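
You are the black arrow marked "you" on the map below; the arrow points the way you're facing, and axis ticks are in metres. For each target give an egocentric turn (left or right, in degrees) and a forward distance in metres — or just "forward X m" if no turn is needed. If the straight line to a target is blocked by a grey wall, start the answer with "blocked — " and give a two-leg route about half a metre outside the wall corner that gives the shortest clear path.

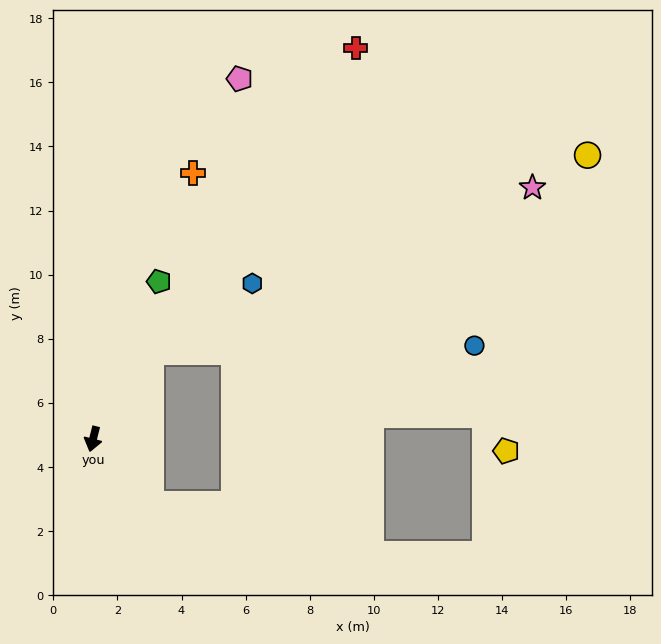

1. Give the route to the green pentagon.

turn left 171°, forward 5.3 m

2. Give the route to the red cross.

turn left 160°, forward 14.7 m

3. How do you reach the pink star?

blocked — turn left 161°, forward 3.3 m, then turn right 34°, forward 13.0 m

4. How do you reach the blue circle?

blocked — turn left 161°, forward 3.3 m, then turn right 56°, forward 10.1 m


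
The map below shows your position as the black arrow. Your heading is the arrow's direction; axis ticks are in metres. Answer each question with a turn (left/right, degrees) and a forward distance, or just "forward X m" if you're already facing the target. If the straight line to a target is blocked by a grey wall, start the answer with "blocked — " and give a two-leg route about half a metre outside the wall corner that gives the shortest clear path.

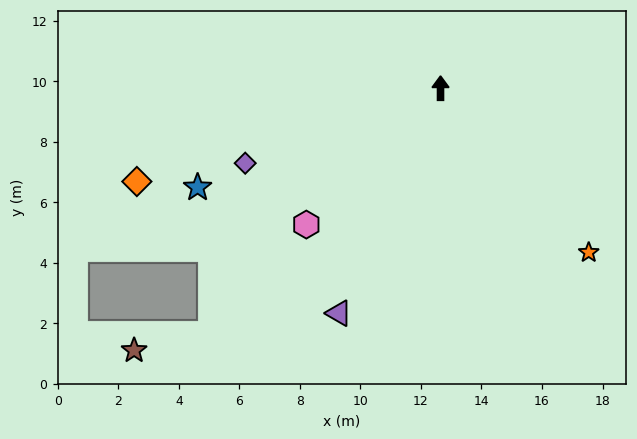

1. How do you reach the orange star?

turn right 138°, forward 7.3 m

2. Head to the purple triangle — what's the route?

turn left 156°, forward 8.2 m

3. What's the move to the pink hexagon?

turn left 136°, forward 6.3 m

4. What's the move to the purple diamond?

turn left 111°, forward 6.9 m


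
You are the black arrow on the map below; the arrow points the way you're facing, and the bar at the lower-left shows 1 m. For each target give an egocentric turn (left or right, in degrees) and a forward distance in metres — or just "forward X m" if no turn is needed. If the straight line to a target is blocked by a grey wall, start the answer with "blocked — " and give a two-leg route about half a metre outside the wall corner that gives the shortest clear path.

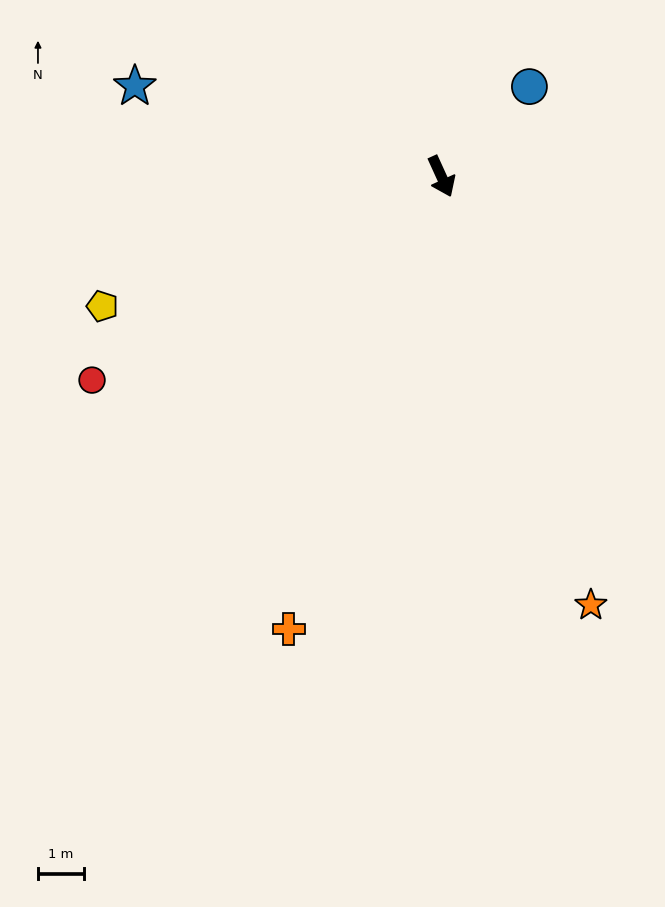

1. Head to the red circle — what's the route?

turn right 84°, forward 8.8 m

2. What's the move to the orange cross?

turn right 43°, forward 10.4 m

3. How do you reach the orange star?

turn right 5°, forward 9.9 m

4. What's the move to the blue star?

turn right 131°, forward 7.0 m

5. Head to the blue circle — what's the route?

turn left 111°, forward 2.8 m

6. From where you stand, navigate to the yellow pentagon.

turn right 94°, forward 7.9 m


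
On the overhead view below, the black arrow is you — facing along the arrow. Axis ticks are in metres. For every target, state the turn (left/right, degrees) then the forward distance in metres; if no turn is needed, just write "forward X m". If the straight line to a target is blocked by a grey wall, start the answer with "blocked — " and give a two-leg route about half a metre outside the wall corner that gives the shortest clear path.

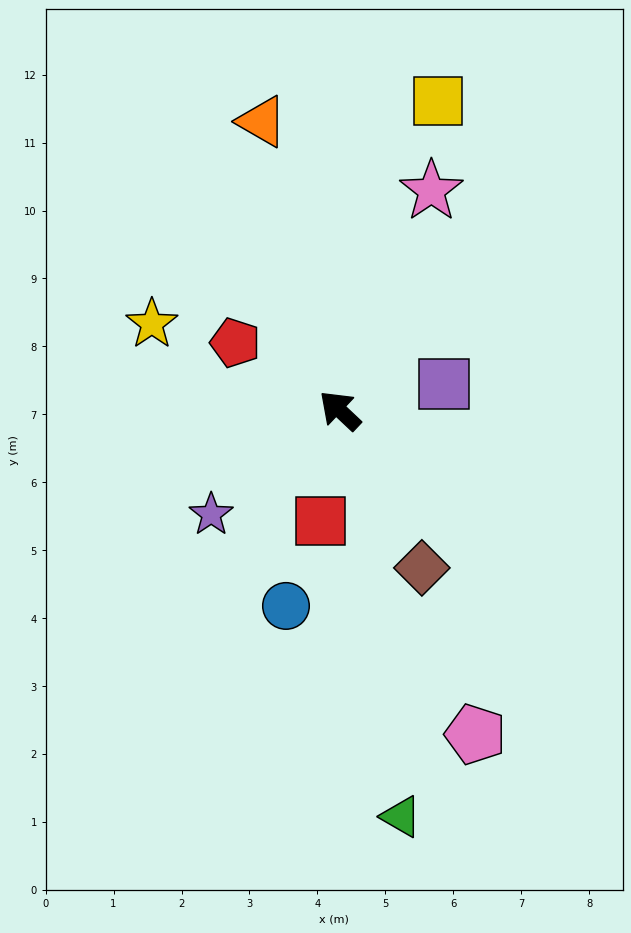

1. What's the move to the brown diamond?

turn left 161°, forward 2.6 m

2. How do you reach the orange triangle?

turn right 32°, forward 4.4 m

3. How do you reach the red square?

turn left 124°, forward 1.7 m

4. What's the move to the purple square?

turn right 122°, forward 1.6 m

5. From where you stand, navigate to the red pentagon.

turn left 10°, forward 1.8 m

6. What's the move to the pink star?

turn right 69°, forward 3.5 m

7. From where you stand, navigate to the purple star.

turn left 82°, forward 2.4 m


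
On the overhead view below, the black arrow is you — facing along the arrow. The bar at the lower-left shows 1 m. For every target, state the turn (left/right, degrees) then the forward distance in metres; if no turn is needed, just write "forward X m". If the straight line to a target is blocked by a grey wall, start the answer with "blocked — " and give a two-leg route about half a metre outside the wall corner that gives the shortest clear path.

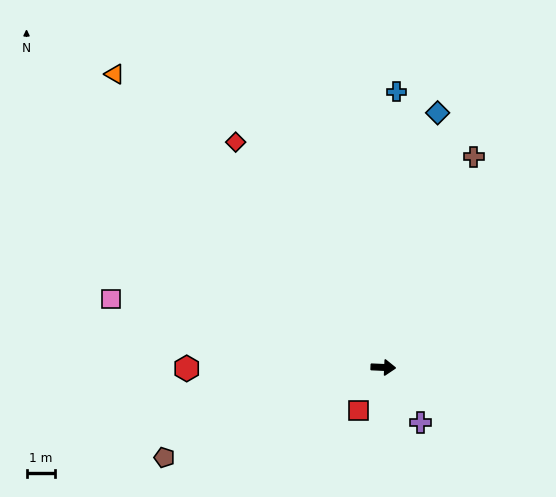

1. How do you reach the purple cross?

turn right 53°, forward 2.4 m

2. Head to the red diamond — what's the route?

turn left 126°, forward 9.6 m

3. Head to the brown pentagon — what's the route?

turn right 155°, forward 8.5 m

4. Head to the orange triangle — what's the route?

turn left 135°, forward 14.2 m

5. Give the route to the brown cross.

turn left 69°, forward 8.2 m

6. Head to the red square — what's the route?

turn right 117°, forward 1.8 m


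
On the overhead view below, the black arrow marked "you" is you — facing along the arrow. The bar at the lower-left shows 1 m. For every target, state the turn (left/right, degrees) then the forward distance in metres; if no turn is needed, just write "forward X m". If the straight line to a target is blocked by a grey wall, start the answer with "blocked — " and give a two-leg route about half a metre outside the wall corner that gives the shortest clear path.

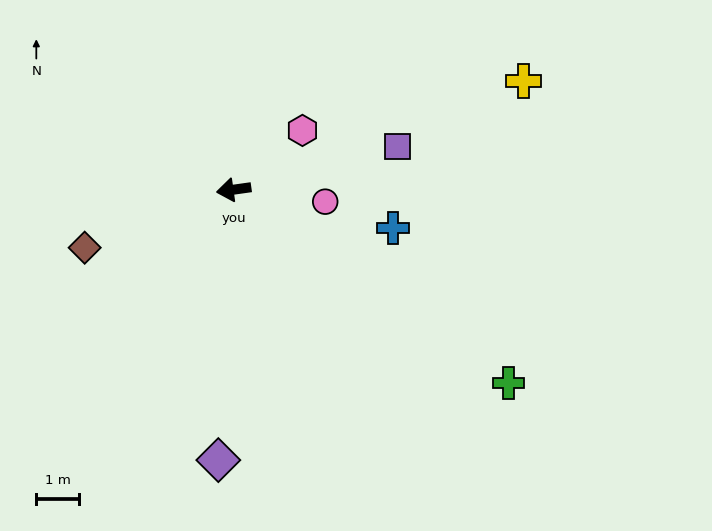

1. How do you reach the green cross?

turn left 137°, forward 7.9 m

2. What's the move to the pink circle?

turn left 165°, forward 2.2 m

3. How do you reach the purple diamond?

turn left 79°, forward 6.4 m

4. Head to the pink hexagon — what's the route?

turn right 147°, forward 2.1 m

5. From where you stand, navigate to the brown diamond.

turn left 13°, forward 3.8 m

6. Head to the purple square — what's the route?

turn right 173°, forward 4.0 m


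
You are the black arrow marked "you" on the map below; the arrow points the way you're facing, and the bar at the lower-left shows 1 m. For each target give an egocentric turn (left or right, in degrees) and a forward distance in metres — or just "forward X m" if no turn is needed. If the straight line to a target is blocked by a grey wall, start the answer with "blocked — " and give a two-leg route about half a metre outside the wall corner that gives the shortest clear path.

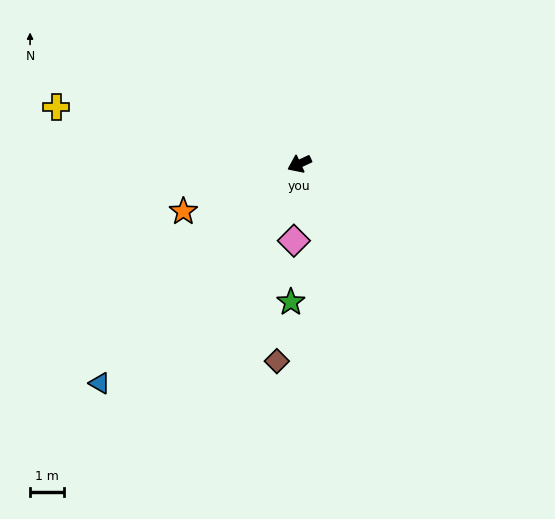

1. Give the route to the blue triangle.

turn left 23°, forward 8.8 m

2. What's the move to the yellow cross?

turn right 38°, forward 7.4 m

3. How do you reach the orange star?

turn right 3°, forward 3.7 m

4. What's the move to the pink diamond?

turn left 61°, forward 2.3 m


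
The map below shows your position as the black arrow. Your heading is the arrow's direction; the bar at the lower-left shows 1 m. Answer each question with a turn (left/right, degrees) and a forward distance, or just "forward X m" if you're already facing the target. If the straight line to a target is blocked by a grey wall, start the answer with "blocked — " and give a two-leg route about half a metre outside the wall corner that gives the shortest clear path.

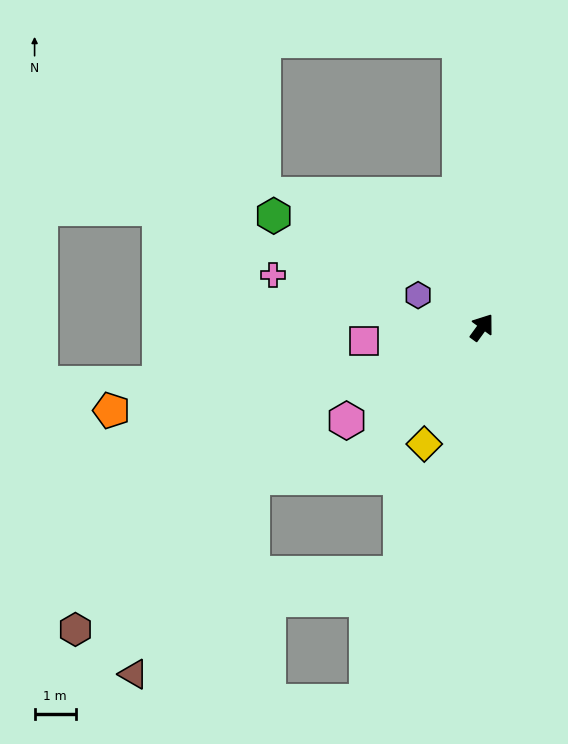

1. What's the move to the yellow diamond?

turn right 170°, forward 3.2 m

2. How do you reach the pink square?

turn left 133°, forward 2.9 m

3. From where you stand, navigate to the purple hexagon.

turn left 99°, forward 1.7 m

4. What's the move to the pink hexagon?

turn left 161°, forward 4.0 m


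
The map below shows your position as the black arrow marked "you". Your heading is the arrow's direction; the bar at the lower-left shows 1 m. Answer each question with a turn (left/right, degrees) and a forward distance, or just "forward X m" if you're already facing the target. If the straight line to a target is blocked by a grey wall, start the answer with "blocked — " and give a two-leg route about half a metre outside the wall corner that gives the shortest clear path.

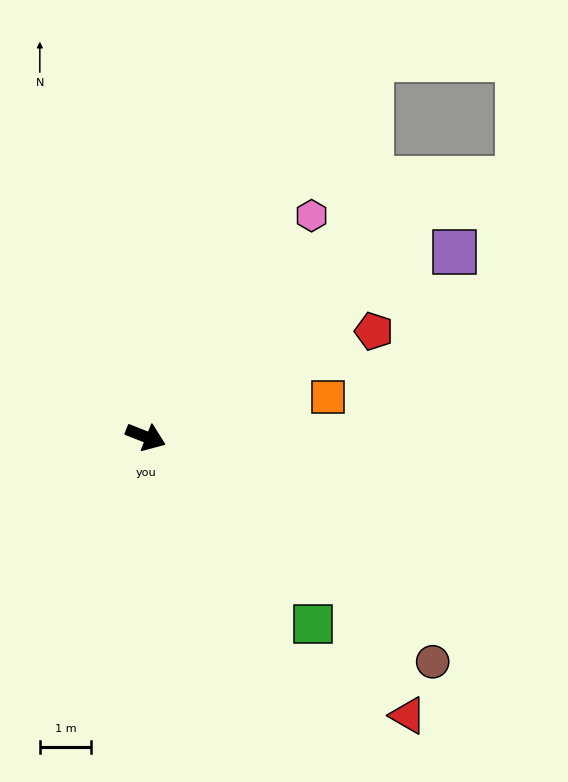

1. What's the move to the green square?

turn right 27°, forward 4.9 m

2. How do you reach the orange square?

turn left 34°, forward 3.6 m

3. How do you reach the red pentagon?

turn left 46°, forward 4.9 m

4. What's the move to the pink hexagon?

turn left 75°, forward 5.4 m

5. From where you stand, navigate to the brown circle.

turn right 17°, forward 7.1 m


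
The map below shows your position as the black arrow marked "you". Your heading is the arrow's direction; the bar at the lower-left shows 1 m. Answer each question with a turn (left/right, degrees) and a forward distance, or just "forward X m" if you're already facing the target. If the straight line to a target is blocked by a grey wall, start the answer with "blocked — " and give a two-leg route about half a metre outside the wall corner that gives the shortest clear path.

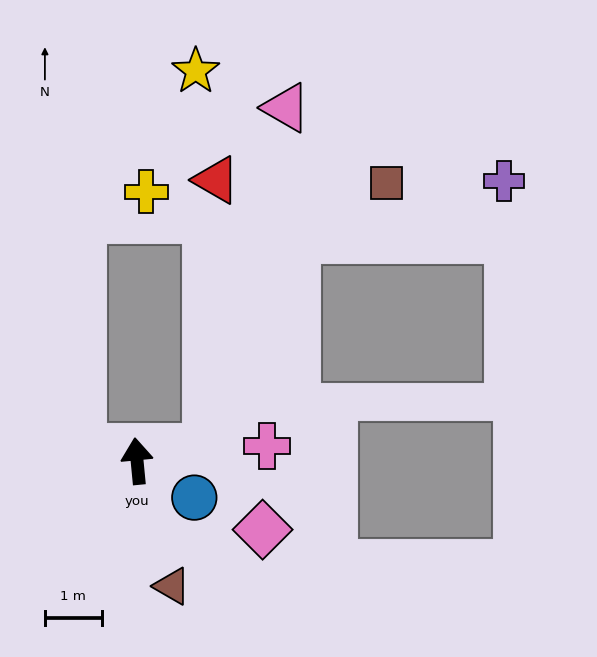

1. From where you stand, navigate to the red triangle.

blocked — turn right 85°, forward 1.2 m, then turn left 78°, forward 4.7 m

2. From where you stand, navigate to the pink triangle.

blocked — turn right 85°, forward 1.2 m, then turn left 66°, forward 6.1 m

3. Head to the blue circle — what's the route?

turn right 128°, forward 1.2 m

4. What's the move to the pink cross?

turn right 89°, forward 2.3 m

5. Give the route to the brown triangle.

turn right 170°, forward 2.3 m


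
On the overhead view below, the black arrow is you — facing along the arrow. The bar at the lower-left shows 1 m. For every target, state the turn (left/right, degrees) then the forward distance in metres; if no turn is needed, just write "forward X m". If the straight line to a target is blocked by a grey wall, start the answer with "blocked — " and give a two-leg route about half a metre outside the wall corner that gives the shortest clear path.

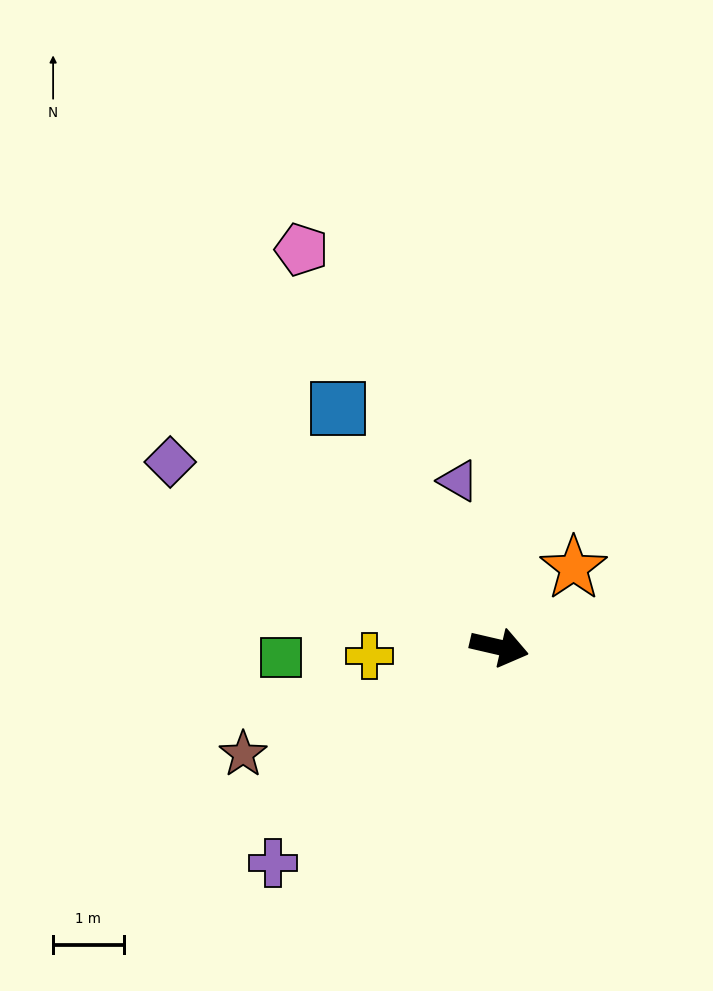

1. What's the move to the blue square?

turn left 137°, forward 4.1 m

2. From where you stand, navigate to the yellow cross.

turn right 163°, forward 1.8 m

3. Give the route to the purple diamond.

turn left 164°, forward 5.4 m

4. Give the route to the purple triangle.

turn left 117°, forward 2.4 m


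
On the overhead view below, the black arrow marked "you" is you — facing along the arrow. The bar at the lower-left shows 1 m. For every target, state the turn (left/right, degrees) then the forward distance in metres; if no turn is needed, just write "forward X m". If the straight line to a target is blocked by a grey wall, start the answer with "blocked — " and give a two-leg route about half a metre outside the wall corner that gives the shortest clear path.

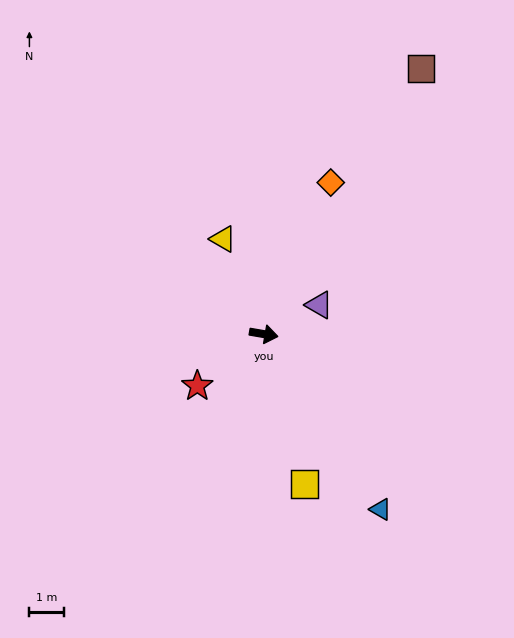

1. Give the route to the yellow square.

turn right 65°, forward 4.6 m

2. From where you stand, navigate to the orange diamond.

turn left 76°, forward 4.9 m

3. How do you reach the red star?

turn right 132°, forward 2.5 m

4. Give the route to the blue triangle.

turn right 47°, forward 6.2 m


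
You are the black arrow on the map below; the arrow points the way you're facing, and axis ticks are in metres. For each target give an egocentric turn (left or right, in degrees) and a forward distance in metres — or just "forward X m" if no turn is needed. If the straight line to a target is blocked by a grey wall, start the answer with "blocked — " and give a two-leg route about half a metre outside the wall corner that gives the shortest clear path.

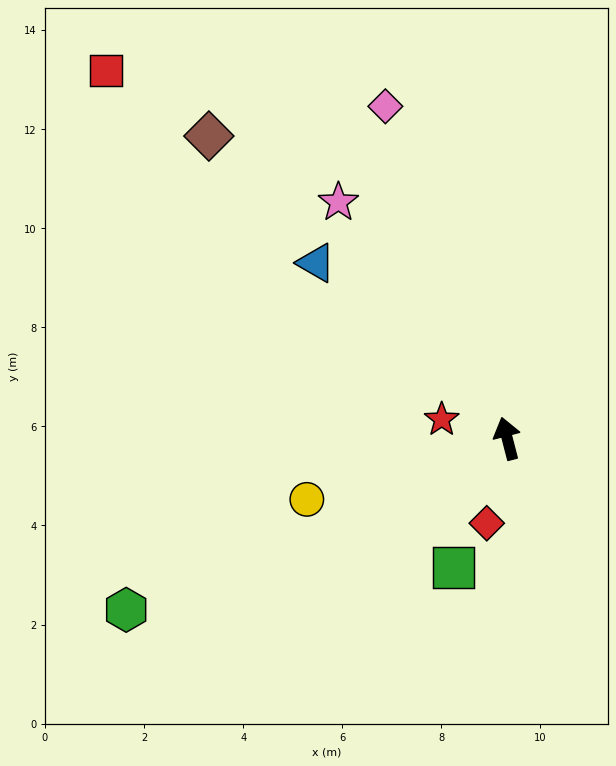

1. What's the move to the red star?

turn left 59°, forward 1.4 m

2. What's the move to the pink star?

turn left 21°, forward 5.9 m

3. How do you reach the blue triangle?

turn left 33°, forward 5.2 m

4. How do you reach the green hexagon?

turn left 100°, forward 8.4 m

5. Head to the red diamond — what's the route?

turn left 152°, forward 1.8 m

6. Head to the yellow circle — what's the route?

turn left 92°, forward 4.2 m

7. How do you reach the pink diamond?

turn left 6°, forward 7.1 m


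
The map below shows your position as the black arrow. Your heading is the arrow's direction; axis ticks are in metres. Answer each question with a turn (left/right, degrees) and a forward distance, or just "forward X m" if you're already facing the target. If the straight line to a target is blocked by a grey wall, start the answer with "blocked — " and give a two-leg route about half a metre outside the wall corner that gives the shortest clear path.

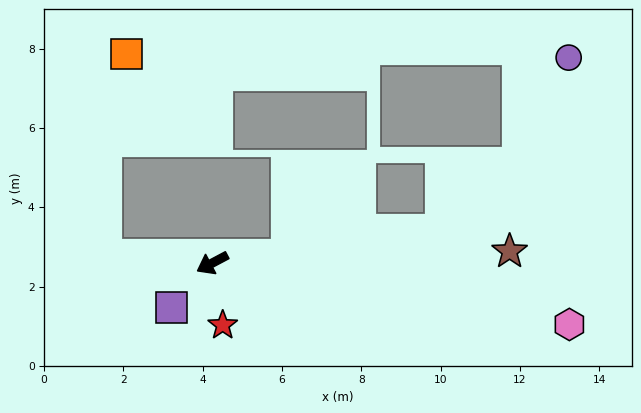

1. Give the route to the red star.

turn left 72°, forward 1.6 m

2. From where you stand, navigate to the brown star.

turn left 154°, forward 7.5 m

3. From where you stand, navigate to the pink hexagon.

turn left 142°, forward 9.1 m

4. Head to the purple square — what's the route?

turn left 19°, forward 1.5 m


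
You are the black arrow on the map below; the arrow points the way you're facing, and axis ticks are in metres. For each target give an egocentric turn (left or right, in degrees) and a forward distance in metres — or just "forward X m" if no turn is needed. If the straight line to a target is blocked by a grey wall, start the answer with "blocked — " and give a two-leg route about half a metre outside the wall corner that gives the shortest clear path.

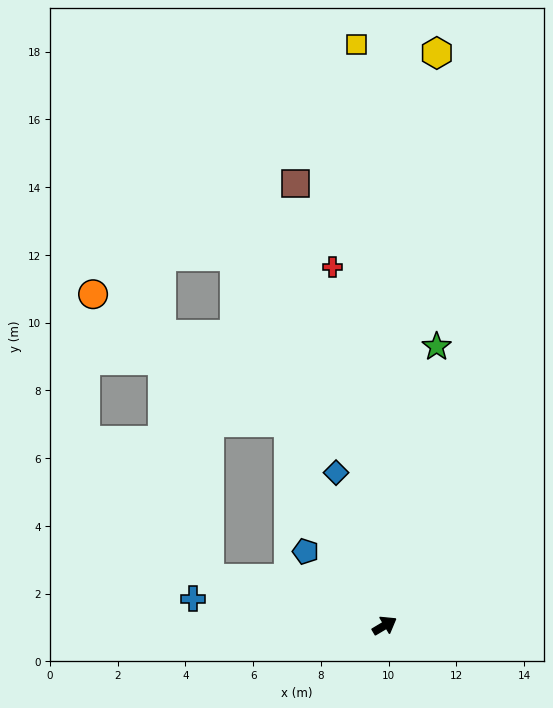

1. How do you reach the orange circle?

blocked — turn left 85°, forward 6.6 m, then turn left 31°, forward 6.9 m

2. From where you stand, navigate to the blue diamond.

turn left 77°, forward 4.7 m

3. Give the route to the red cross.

turn left 67°, forward 10.7 m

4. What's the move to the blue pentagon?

turn left 106°, forward 3.2 m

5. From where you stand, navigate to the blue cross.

turn left 141°, forward 5.7 m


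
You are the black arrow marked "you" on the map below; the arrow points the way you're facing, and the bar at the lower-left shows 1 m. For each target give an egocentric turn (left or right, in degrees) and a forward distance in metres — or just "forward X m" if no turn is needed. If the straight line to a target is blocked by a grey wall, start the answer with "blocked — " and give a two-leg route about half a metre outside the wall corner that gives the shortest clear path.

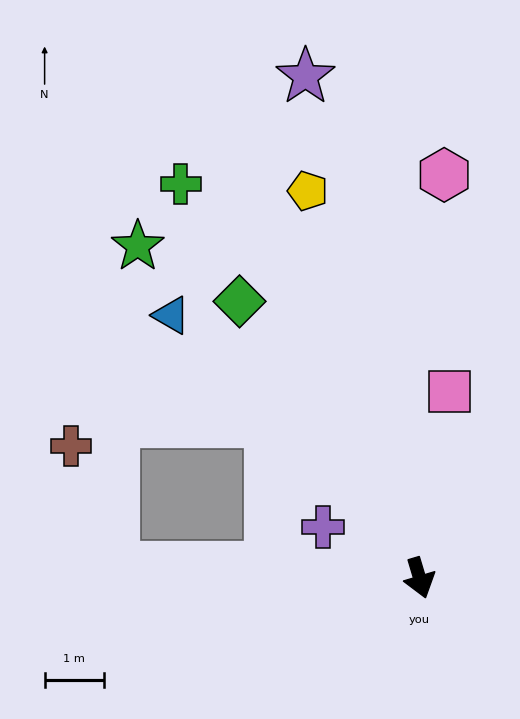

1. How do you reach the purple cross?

turn right 134°, forward 1.8 m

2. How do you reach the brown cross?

blocked — turn right 109°, forward 5.2 m, then turn right 68°, forward 2.2 m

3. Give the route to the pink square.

turn left 154°, forward 3.2 m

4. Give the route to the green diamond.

turn right 164°, forward 5.6 m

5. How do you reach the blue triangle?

turn right 153°, forward 6.1 m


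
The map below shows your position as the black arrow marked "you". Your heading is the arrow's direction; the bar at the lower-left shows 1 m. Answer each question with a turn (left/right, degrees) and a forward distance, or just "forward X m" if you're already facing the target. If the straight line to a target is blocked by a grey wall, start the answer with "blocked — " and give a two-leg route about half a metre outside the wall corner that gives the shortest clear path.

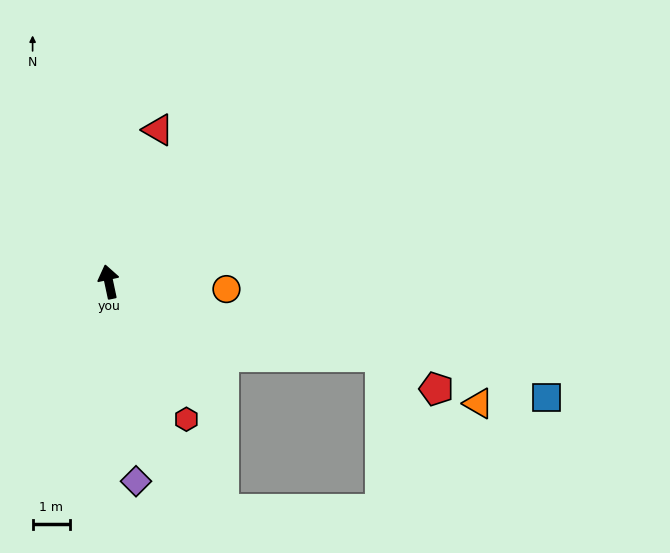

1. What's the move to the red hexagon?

turn right 163°, forward 4.2 m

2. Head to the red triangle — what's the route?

turn right 30°, forward 4.2 m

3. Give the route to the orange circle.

turn right 106°, forward 3.1 m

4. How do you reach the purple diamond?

turn left 176°, forward 5.3 m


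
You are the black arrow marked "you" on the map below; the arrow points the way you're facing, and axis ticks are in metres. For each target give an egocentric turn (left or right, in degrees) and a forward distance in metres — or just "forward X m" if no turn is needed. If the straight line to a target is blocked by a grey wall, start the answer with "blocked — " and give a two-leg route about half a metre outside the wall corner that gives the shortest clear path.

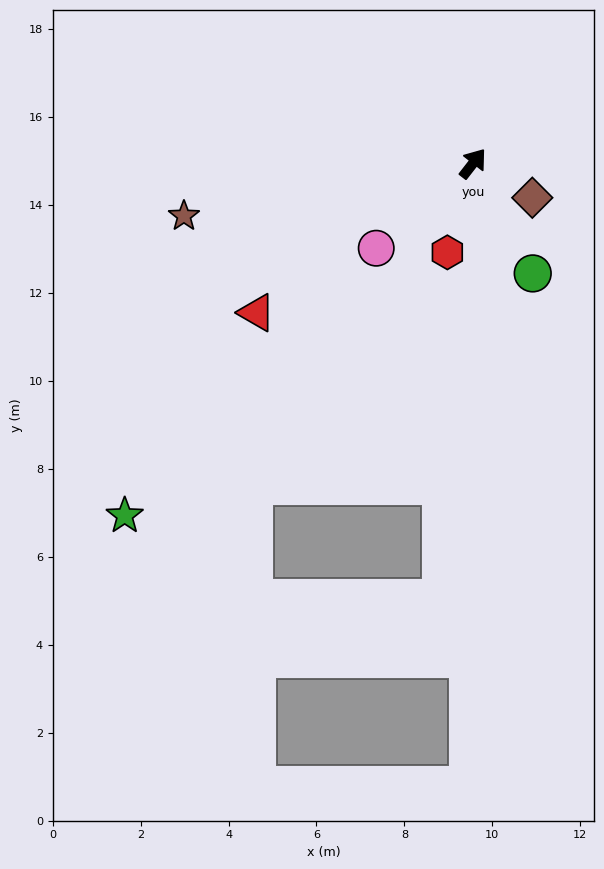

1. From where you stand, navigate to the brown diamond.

turn right 82°, forward 1.6 m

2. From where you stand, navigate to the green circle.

turn right 114°, forward 2.8 m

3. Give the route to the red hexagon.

turn right 158°, forward 2.1 m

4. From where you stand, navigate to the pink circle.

turn left 169°, forward 2.9 m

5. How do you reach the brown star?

turn left 138°, forward 6.7 m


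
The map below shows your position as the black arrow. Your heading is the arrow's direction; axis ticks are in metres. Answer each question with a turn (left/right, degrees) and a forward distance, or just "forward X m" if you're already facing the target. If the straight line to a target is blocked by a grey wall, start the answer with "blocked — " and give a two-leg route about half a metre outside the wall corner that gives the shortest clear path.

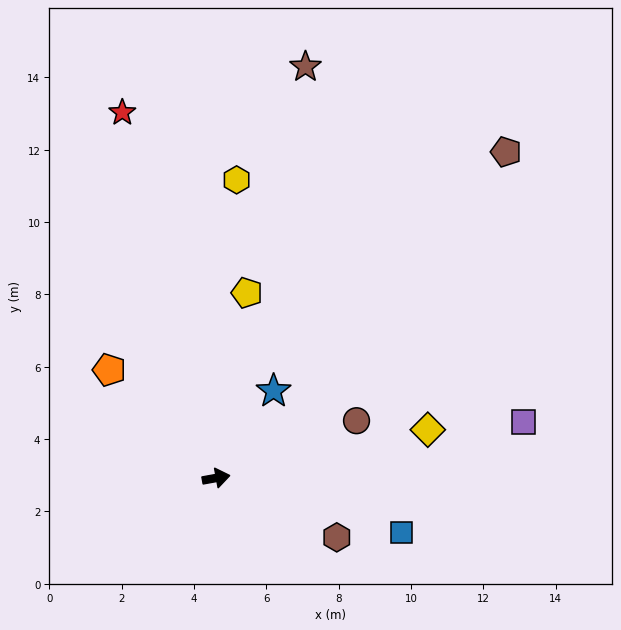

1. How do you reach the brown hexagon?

turn right 36°, forward 3.7 m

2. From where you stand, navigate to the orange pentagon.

turn left 124°, forward 4.2 m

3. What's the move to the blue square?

turn right 27°, forward 5.3 m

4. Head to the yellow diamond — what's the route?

turn left 3°, forward 6.0 m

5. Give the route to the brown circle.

turn left 12°, forward 4.2 m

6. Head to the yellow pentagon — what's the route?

turn left 70°, forward 5.2 m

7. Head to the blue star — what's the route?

turn left 46°, forward 2.9 m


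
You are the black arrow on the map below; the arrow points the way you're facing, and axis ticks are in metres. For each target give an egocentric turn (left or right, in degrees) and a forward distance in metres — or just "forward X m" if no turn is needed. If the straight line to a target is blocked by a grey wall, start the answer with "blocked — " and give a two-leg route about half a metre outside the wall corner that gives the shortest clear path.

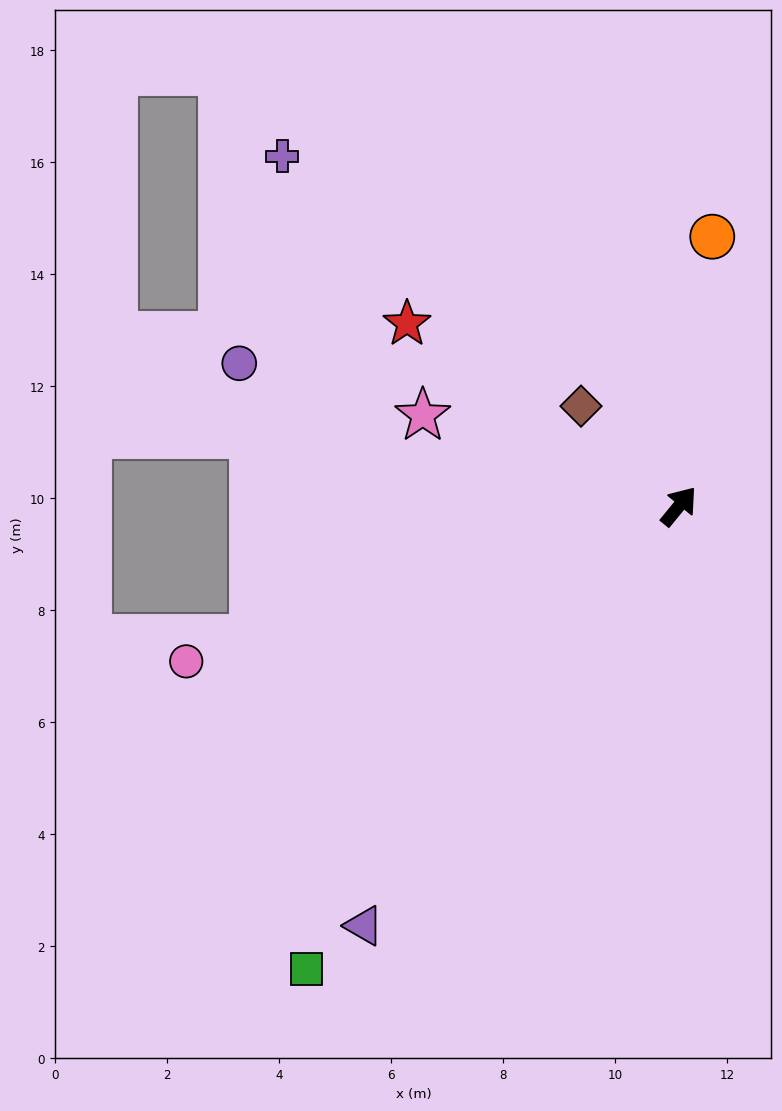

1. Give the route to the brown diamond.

turn left 84°, forward 2.5 m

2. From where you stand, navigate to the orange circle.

turn left 32°, forward 4.8 m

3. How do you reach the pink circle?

turn left 147°, forward 9.2 m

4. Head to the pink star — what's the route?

turn left 110°, forward 4.9 m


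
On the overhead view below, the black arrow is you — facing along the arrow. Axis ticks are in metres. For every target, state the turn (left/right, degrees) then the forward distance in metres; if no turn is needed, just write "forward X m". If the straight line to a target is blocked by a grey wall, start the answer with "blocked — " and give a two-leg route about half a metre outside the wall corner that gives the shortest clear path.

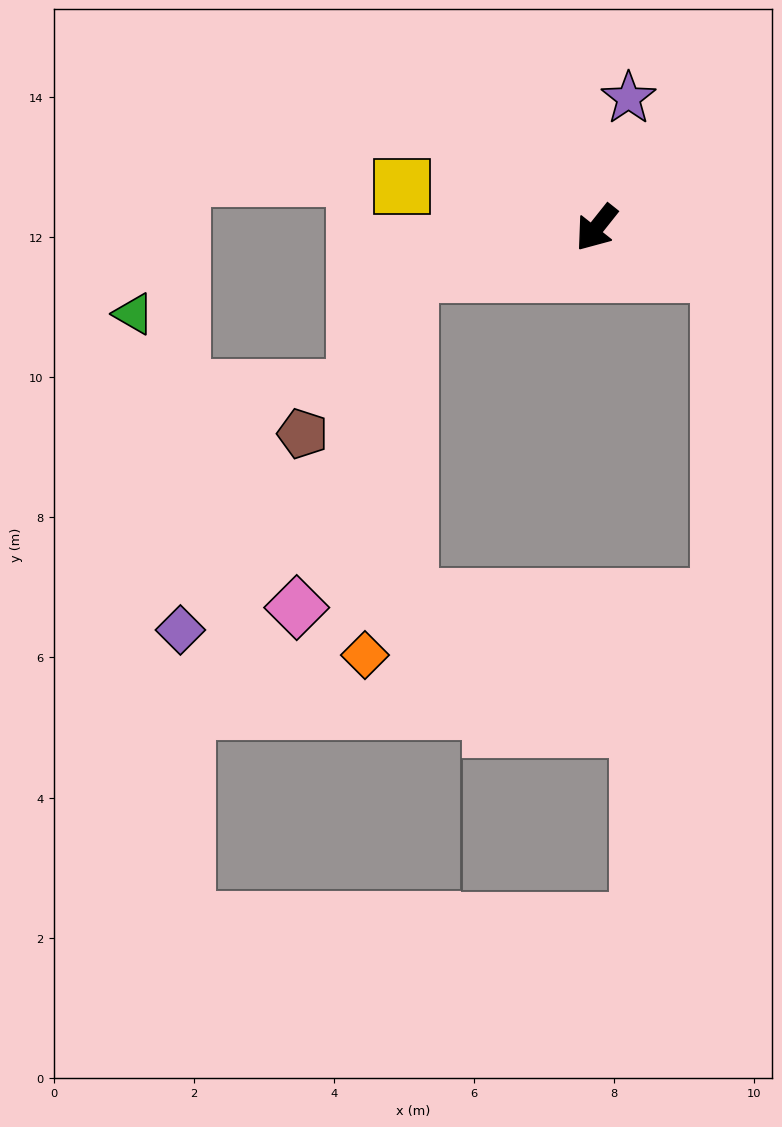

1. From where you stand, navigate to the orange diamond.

blocked — turn right 38°, forward 2.8 m, then turn left 70°, forward 5.5 m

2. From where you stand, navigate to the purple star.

turn right 155°, forward 1.9 m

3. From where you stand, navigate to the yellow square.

turn right 64°, forward 2.8 m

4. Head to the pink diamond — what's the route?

blocked — turn right 38°, forward 2.8 m, then turn left 58°, forward 5.0 m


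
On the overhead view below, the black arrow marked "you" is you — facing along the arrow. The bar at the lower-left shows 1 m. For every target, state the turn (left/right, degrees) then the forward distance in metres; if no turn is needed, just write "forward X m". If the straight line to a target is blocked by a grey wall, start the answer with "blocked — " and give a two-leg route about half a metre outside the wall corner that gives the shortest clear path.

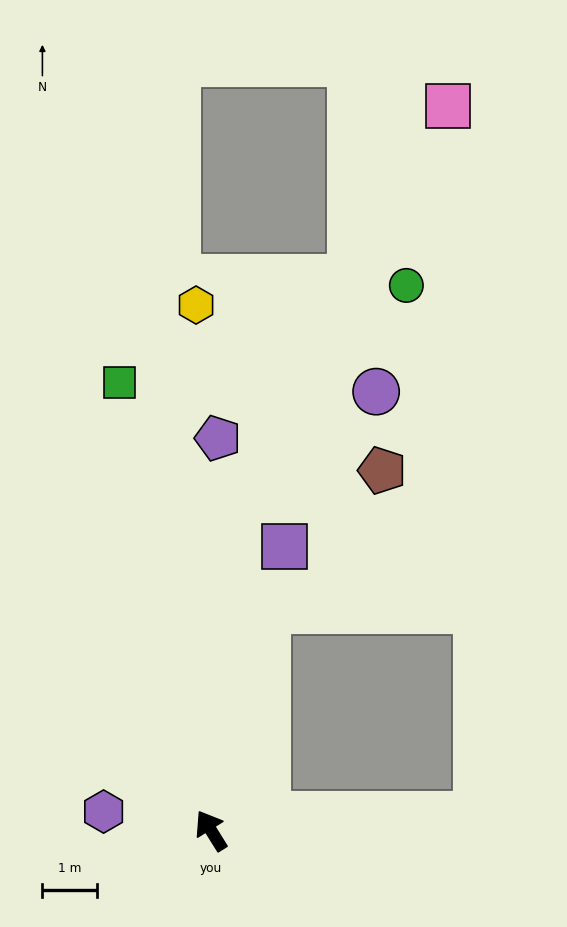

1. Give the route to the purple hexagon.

turn left 48°, forward 2.0 m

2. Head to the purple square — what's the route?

turn right 46°, forward 5.4 m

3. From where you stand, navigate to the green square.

turn right 20°, forward 8.4 m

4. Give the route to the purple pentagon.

turn right 33°, forward 7.2 m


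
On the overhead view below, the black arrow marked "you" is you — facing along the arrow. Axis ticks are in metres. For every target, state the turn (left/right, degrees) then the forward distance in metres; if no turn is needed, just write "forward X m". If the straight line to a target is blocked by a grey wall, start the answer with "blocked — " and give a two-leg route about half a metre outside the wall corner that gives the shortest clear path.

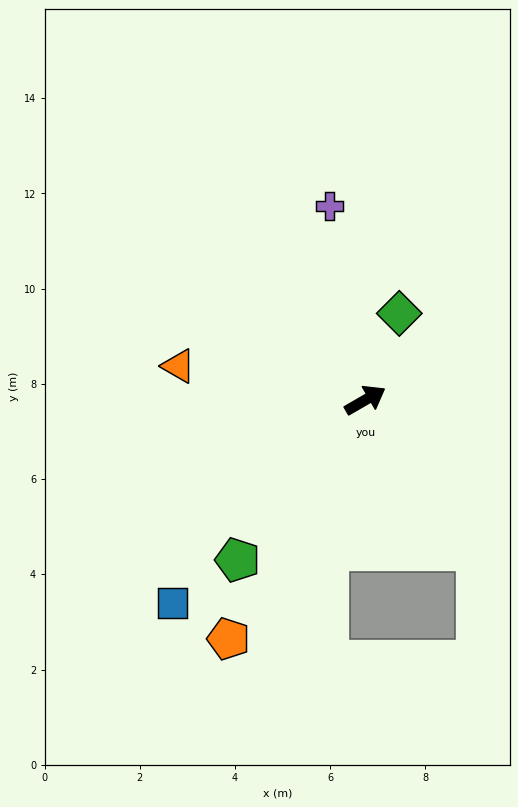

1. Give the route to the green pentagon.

turn right 159°, forward 4.3 m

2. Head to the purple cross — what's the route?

turn left 70°, forward 4.1 m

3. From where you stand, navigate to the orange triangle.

turn left 140°, forward 4.0 m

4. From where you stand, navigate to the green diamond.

turn left 39°, forward 2.0 m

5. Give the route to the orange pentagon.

turn right 150°, forward 5.8 m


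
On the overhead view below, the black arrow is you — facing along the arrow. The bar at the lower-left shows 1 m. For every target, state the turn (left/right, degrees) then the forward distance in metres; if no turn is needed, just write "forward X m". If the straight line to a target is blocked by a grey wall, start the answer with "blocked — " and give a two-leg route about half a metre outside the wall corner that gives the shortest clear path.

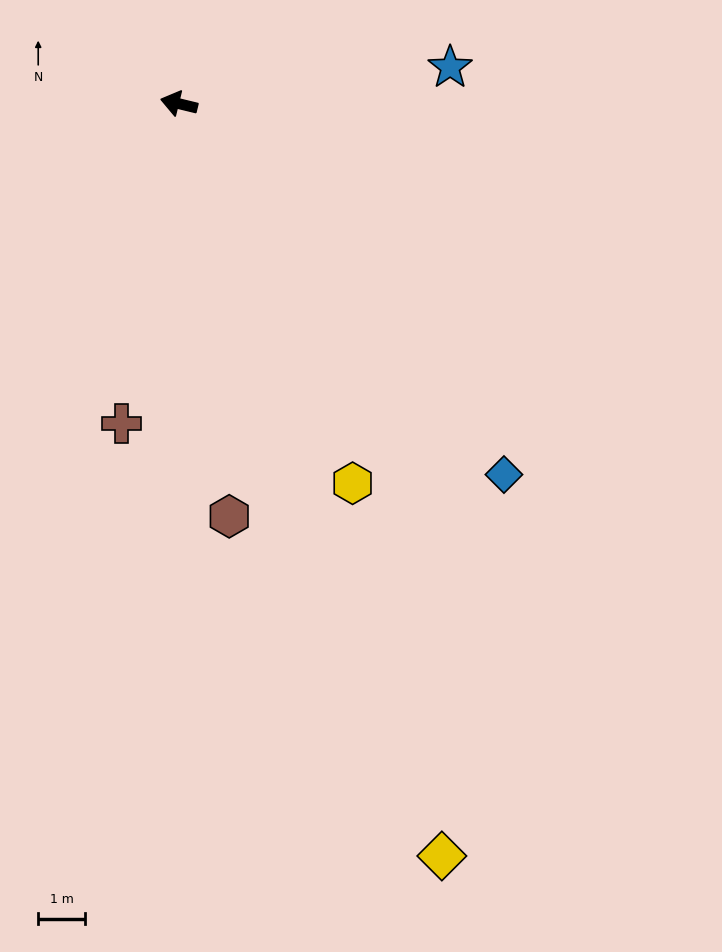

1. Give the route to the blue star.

turn right 159°, forward 5.8 m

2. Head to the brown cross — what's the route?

turn left 94°, forward 6.9 m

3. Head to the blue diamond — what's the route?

turn left 145°, forward 10.4 m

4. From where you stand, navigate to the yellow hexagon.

turn left 128°, forward 8.8 m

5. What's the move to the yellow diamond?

turn left 123°, forward 16.9 m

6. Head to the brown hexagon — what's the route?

turn left 111°, forward 8.8 m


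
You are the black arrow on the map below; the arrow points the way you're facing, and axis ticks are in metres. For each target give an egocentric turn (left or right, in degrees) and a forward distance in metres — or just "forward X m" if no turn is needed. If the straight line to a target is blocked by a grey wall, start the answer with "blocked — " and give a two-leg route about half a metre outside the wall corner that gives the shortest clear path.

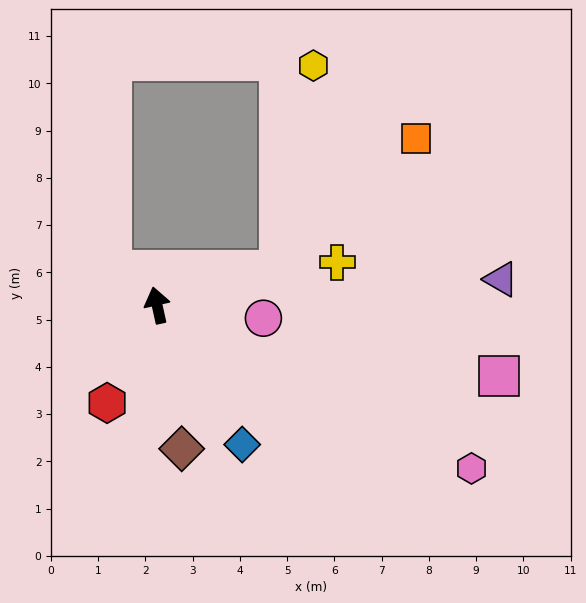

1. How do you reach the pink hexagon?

turn right 130°, forward 7.5 m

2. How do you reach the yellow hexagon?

blocked — turn right 87°, forward 2.7 m, then turn left 65°, forward 4.4 m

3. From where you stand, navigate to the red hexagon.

turn left 140°, forward 2.3 m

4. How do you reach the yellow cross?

turn right 89°, forward 3.9 m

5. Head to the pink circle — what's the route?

turn right 110°, forward 2.3 m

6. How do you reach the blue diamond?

turn right 161°, forward 3.5 m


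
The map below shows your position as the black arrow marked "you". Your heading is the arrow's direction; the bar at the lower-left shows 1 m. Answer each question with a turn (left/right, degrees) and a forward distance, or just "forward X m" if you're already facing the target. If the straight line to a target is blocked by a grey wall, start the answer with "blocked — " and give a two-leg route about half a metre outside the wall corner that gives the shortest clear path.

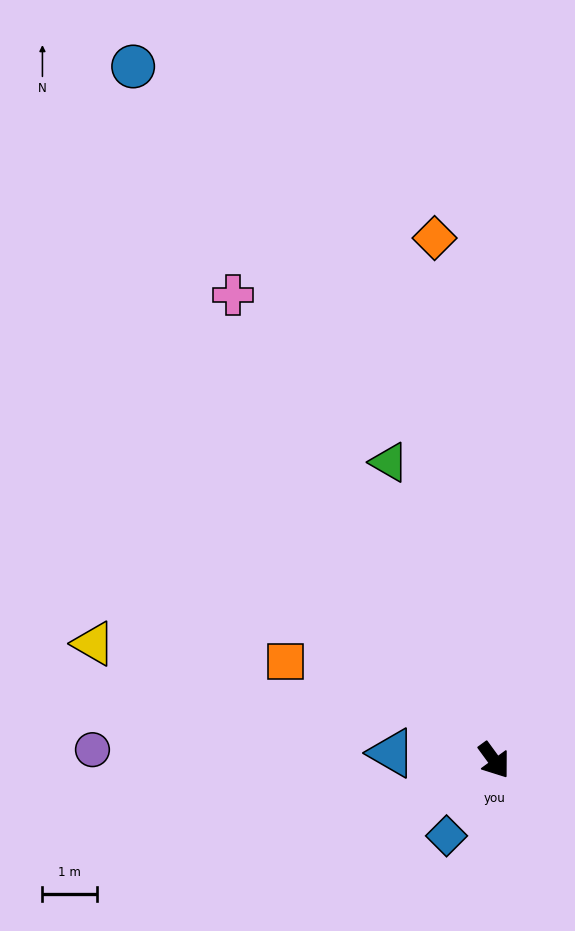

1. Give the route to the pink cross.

turn left 173°, forward 9.7 m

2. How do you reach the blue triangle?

turn right 130°, forward 1.9 m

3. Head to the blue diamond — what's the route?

turn right 68°, forward 1.6 m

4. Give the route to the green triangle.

turn left 163°, forward 5.8 m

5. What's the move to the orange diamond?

turn left 150°, forward 9.6 m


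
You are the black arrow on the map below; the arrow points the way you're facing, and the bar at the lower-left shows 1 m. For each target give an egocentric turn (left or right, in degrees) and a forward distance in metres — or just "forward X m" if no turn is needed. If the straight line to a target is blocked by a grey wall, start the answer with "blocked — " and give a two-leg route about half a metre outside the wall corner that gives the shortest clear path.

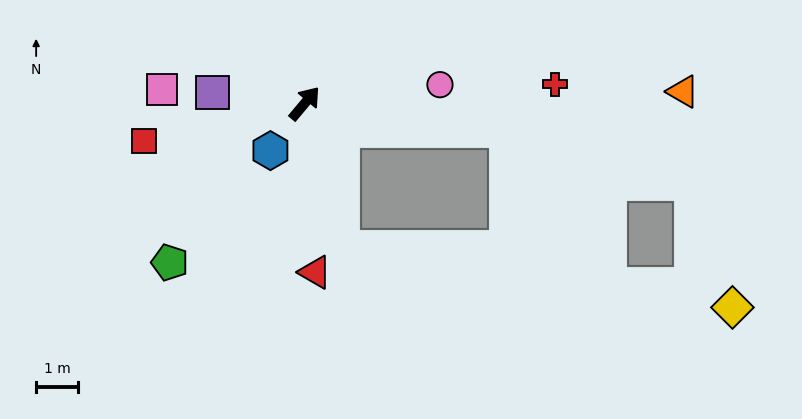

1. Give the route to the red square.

turn left 143°, forward 3.9 m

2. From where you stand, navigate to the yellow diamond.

blocked — turn right 125°, forward 3.6 m, then turn left 66°, forward 9.4 m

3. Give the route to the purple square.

turn left 123°, forward 2.2 m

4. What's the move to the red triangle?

turn right 137°, forward 4.0 m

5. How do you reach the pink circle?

turn right 42°, forward 3.3 m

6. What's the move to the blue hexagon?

turn right 176°, forward 1.4 m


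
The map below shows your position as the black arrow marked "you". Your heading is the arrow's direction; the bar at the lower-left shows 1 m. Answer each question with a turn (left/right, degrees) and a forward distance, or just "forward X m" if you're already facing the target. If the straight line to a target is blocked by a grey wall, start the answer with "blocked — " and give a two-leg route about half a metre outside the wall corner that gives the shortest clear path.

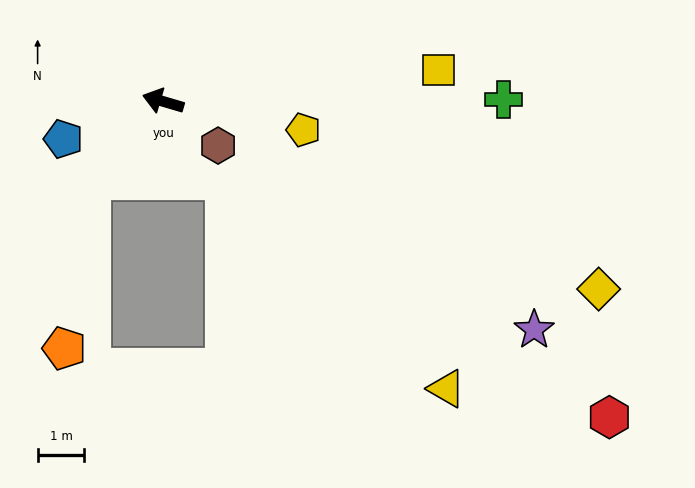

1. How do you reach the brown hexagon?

turn left 158°, forward 1.5 m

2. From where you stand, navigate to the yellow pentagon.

turn right 175°, forward 3.1 m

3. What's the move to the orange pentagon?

blocked — turn left 64°, forward 2.3 m, then turn left 33°, forward 3.6 m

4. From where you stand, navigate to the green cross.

turn right 163°, forward 7.3 m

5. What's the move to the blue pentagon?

turn left 37°, forward 2.3 m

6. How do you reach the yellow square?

turn right 157°, forward 5.9 m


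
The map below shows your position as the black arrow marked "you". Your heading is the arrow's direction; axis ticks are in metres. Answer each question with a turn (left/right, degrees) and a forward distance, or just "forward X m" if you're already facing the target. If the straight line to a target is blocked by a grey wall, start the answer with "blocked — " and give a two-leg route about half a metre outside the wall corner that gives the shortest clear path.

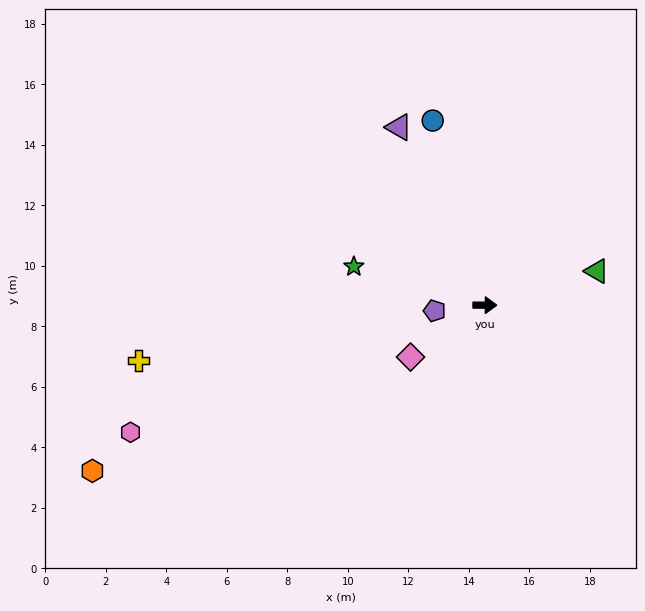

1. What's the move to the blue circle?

turn left 106°, forward 6.3 m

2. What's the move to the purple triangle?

turn left 116°, forward 6.5 m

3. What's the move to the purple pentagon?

turn right 173°, forward 1.7 m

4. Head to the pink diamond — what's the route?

turn right 145°, forward 3.0 m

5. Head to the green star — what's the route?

turn left 164°, forward 4.5 m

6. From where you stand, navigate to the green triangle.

turn left 17°, forward 3.9 m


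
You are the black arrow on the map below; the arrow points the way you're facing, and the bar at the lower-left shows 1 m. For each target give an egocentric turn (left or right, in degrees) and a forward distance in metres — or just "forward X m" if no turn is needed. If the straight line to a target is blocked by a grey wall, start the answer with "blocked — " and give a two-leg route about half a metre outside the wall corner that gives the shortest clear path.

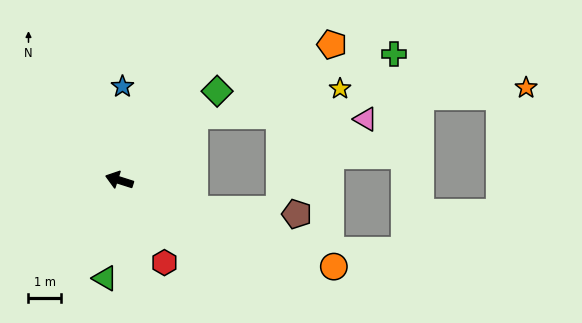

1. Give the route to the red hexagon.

turn left 136°, forward 2.9 m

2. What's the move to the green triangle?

turn left 99°, forward 3.1 m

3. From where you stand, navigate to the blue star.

turn right 74°, forward 2.9 m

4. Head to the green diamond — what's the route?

turn right 120°, forward 4.1 m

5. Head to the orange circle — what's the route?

turn left 176°, forward 7.2 m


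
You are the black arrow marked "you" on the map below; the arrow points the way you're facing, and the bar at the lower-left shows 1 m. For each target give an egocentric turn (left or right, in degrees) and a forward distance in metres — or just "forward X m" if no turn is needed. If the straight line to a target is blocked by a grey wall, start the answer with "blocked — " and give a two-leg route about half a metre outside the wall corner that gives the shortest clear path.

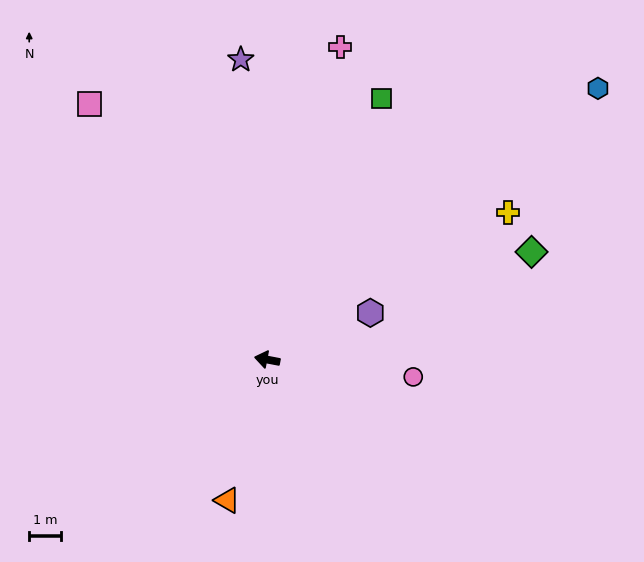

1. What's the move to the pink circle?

turn right 176°, forward 4.6 m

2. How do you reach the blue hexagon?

turn right 130°, forward 13.5 m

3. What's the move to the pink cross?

turn right 92°, forward 10.1 m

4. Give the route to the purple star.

turn right 74°, forward 9.5 m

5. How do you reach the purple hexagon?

turn right 145°, forward 3.6 m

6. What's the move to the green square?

turn right 103°, forward 9.0 m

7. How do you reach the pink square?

turn right 44°, forward 9.8 m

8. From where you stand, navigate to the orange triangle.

turn left 85°, forward 4.6 m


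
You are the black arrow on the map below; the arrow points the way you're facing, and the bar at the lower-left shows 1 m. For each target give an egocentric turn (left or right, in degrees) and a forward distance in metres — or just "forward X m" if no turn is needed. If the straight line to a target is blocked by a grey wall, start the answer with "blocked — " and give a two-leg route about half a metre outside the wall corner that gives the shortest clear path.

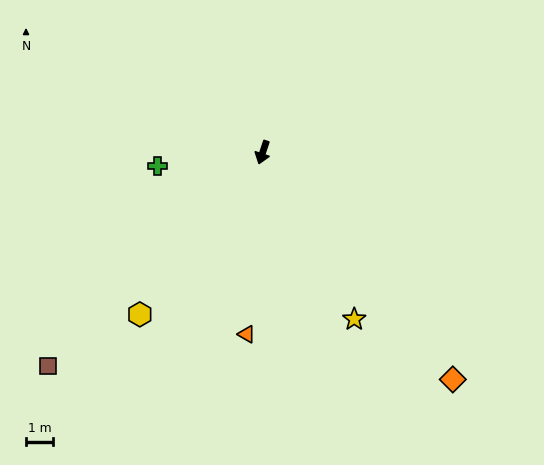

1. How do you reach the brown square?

turn right 27°, forward 11.2 m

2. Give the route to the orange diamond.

turn left 58°, forward 10.9 m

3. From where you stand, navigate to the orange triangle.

turn left 13°, forward 6.7 m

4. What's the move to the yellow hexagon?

turn right 19°, forward 7.5 m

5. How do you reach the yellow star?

turn left 47°, forward 7.0 m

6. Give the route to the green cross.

turn right 64°, forward 3.9 m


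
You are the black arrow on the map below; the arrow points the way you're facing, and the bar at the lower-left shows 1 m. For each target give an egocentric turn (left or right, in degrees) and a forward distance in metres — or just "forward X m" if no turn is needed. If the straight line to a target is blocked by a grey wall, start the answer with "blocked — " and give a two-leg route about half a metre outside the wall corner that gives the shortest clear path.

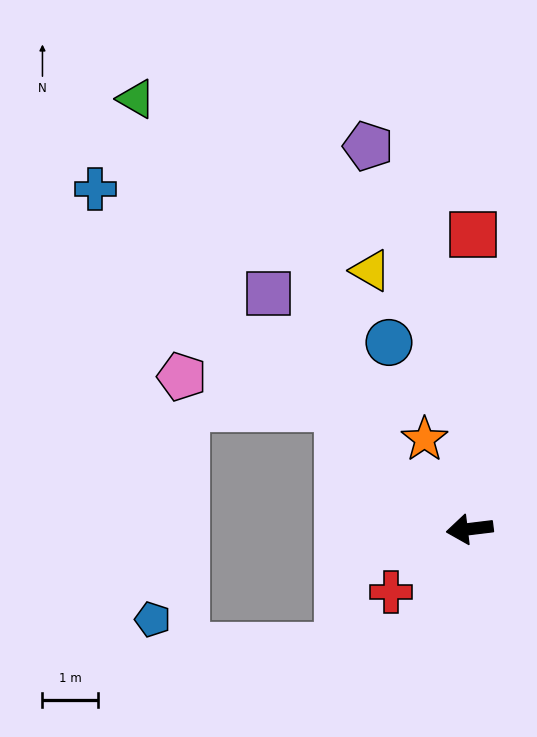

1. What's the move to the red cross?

turn left 32°, forward 1.8 m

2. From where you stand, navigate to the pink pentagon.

blocked — turn right 49°, forward 3.2 m, then turn left 31°, forward 2.9 m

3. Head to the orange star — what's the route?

turn right 70°, forward 1.8 m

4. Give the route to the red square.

turn right 98°, forward 5.3 m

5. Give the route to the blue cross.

turn right 49°, forward 9.2 m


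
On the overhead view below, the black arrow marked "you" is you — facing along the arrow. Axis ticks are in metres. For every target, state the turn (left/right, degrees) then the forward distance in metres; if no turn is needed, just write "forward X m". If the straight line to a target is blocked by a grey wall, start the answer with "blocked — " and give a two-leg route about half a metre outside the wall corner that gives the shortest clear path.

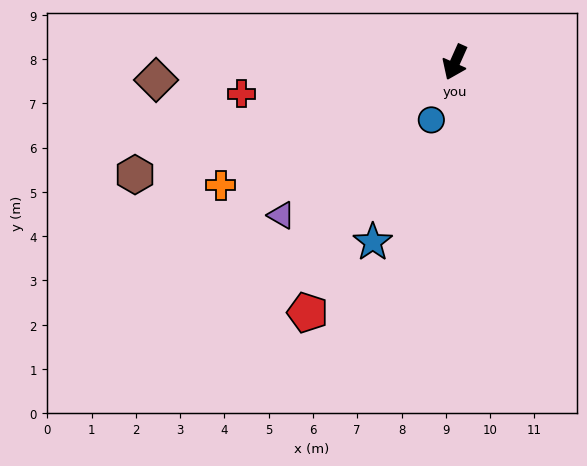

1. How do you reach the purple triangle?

turn right 25°, forward 5.2 m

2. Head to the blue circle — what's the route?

forward 1.4 m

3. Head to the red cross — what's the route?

turn right 58°, forward 4.9 m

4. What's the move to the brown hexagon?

turn right 47°, forward 7.7 m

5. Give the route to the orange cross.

turn right 38°, forward 6.0 m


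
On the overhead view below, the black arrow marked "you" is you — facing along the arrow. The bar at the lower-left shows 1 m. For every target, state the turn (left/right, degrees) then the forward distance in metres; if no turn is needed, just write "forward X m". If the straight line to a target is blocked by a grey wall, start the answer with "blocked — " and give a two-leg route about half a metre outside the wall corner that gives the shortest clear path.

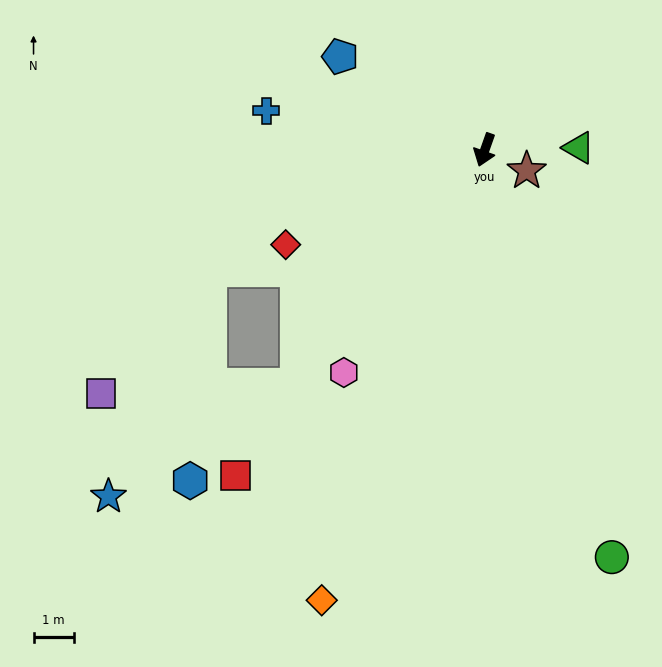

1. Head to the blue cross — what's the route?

turn right 81°, forward 5.5 m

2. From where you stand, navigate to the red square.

turn right 18°, forward 10.1 m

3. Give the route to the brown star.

turn left 83°, forward 1.2 m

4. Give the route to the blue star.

blocked — turn right 19°, forward 7.5 m, then turn right 21°, forward 5.4 m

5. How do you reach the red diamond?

turn right 45°, forward 5.5 m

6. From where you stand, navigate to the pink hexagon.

turn right 13°, forward 6.5 m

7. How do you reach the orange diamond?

forward 11.9 m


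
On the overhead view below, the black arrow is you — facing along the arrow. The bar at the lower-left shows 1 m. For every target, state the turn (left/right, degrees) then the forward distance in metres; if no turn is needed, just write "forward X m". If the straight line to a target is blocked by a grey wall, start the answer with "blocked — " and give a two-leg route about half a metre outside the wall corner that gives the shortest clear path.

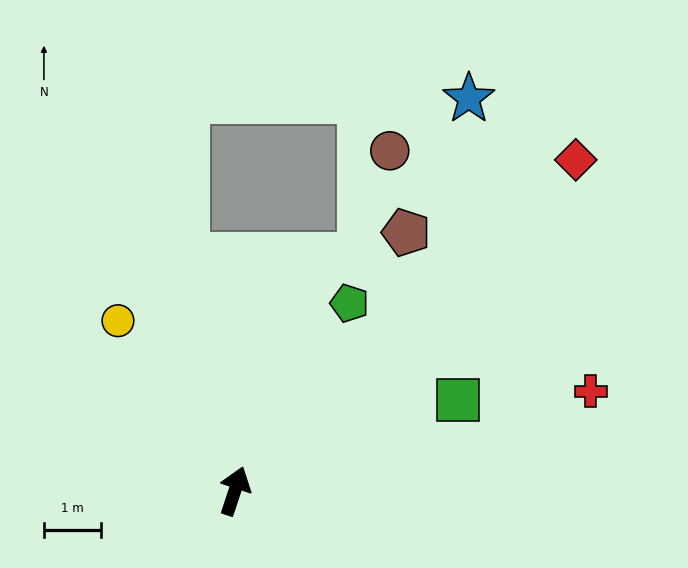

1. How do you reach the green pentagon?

turn right 13°, forward 3.8 m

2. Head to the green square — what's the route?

turn right 50°, forward 4.2 m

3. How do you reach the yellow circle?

turn left 53°, forward 3.6 m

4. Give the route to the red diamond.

turn right 28°, forward 8.3 m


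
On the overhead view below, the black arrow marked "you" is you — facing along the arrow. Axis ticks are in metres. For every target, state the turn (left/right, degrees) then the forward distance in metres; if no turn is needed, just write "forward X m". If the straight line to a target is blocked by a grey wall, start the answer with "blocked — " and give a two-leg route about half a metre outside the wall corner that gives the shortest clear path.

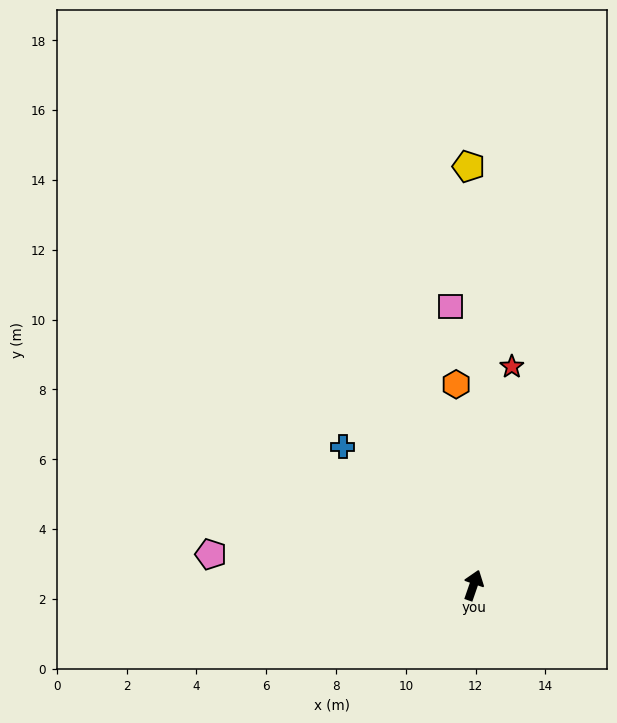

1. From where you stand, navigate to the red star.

turn left 9°, forward 6.4 m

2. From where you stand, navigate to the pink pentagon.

turn left 102°, forward 7.6 m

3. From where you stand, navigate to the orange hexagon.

turn left 24°, forward 5.8 m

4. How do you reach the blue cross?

turn left 62°, forward 5.5 m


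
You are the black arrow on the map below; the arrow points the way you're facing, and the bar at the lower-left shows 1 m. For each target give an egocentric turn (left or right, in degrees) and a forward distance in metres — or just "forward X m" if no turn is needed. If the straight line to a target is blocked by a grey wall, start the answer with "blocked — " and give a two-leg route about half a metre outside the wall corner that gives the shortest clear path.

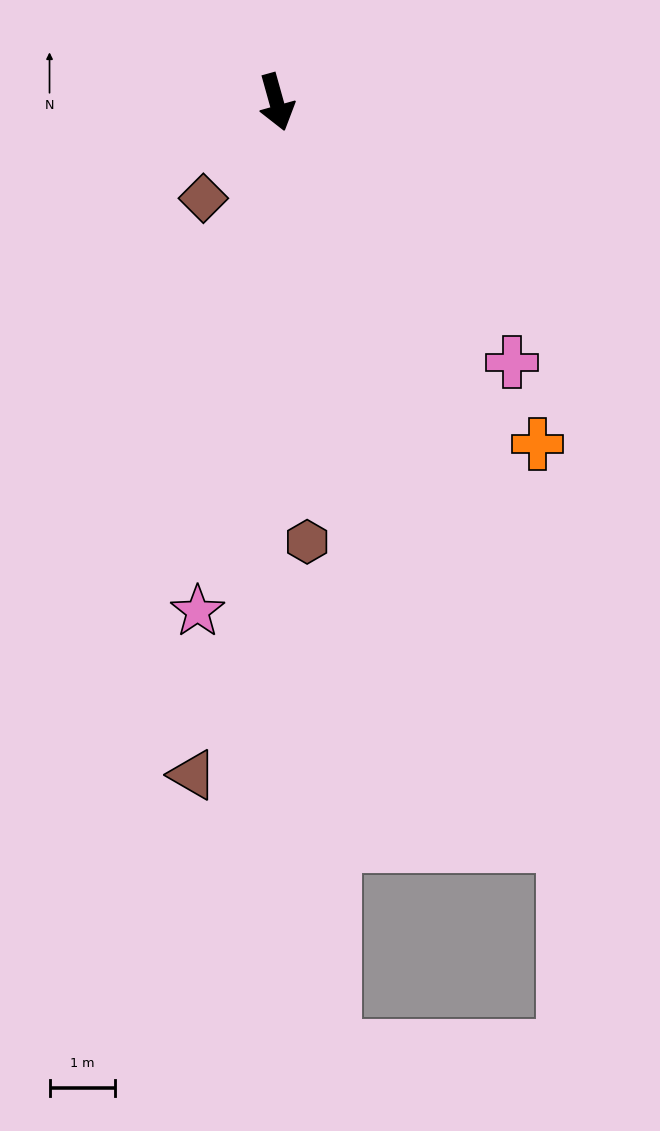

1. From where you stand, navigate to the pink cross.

turn left 27°, forward 5.4 m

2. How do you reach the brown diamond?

turn right 53°, forward 1.8 m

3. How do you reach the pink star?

turn right 24°, forward 7.9 m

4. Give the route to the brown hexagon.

turn right 12°, forward 6.7 m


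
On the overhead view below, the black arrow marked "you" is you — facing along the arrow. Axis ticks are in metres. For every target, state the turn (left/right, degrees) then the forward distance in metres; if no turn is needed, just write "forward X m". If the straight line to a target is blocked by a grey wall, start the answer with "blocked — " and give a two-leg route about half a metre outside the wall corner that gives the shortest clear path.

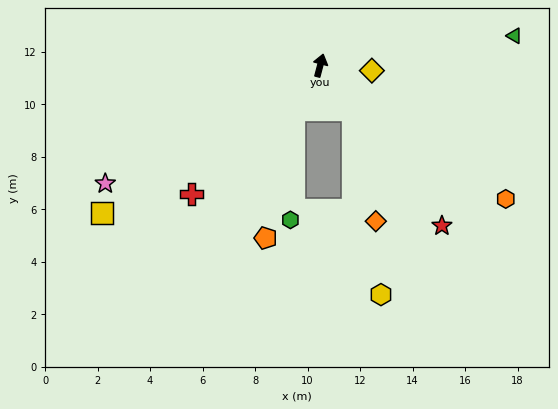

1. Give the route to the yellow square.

turn left 139°, forward 10.0 m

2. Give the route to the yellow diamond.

turn right 81°, forward 2.0 m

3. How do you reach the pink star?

turn left 133°, forward 9.3 m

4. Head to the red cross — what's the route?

turn left 150°, forward 6.9 m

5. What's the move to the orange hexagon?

turn right 111°, forward 8.7 m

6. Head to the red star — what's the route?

turn right 128°, forward 7.7 m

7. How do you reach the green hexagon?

blocked — turn left 165°, forward 2.0 m, then turn left 28°, forward 4.2 m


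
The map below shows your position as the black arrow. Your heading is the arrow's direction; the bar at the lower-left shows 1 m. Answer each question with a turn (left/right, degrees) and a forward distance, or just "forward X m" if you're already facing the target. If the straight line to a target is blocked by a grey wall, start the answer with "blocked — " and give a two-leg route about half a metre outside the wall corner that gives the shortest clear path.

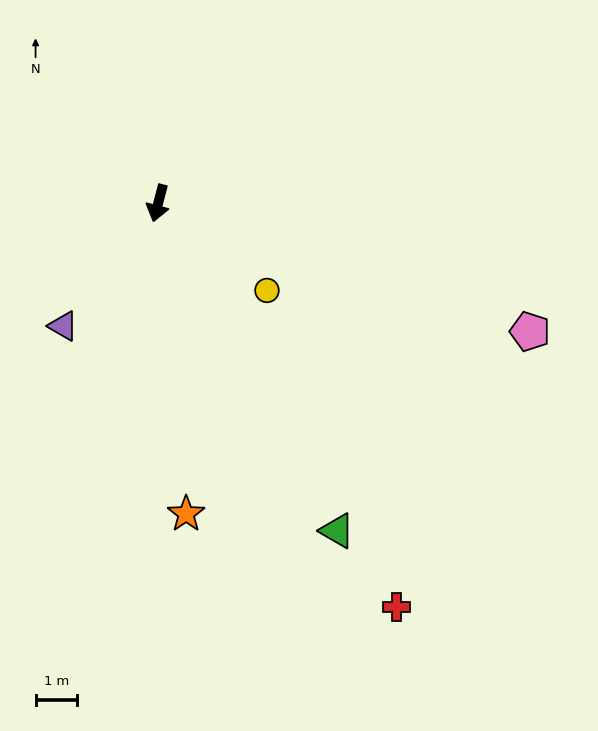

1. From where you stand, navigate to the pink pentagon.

turn left 86°, forward 9.4 m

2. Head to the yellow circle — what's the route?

turn left 66°, forward 3.3 m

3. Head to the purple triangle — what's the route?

turn right 23°, forward 3.7 m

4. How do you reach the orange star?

turn left 20°, forward 7.4 m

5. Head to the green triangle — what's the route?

turn left 43°, forward 8.9 m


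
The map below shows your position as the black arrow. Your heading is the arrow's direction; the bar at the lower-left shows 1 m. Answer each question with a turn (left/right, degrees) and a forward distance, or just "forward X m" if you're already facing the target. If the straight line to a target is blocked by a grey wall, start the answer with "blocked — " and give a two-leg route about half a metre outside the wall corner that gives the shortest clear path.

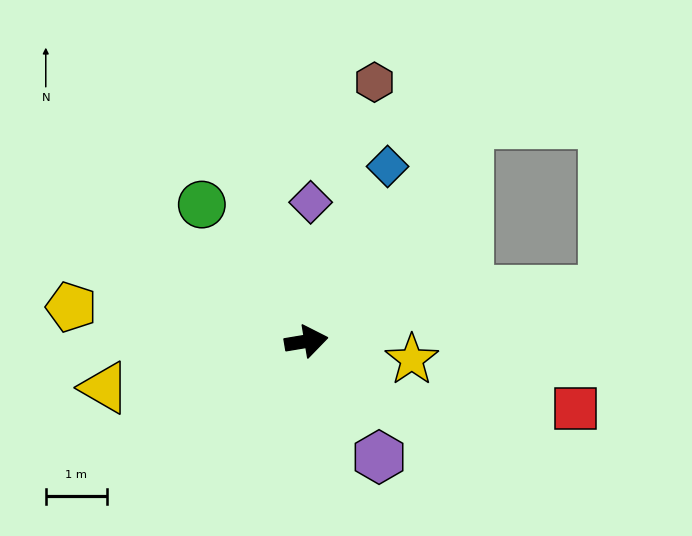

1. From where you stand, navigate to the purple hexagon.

turn right 67°, forward 2.2 m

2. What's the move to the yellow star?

turn right 19°, forward 1.8 m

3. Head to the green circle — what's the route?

turn left 118°, forward 2.8 m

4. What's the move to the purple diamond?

turn left 79°, forward 2.3 m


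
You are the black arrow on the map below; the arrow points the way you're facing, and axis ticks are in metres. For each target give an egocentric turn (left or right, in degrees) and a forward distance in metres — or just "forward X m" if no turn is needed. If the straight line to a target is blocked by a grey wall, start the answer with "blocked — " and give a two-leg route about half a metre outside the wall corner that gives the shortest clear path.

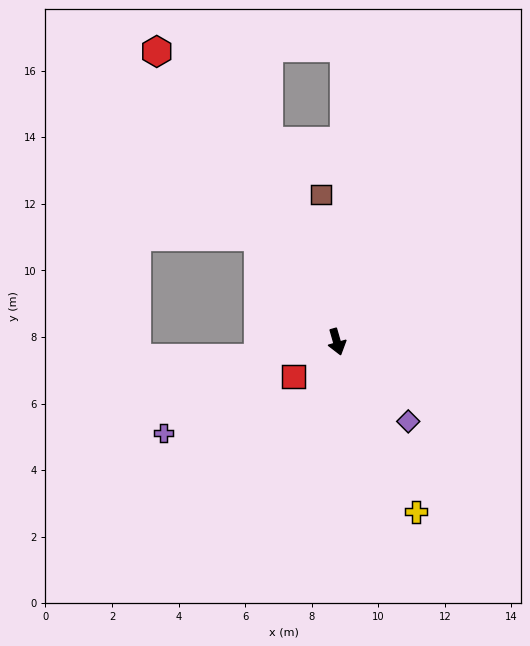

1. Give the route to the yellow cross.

turn left 9°, forward 5.6 m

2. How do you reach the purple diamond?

turn left 26°, forward 3.2 m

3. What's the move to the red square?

turn right 68°, forward 1.7 m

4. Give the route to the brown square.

turn left 170°, forward 4.5 m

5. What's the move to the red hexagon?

turn right 164°, forward 10.3 m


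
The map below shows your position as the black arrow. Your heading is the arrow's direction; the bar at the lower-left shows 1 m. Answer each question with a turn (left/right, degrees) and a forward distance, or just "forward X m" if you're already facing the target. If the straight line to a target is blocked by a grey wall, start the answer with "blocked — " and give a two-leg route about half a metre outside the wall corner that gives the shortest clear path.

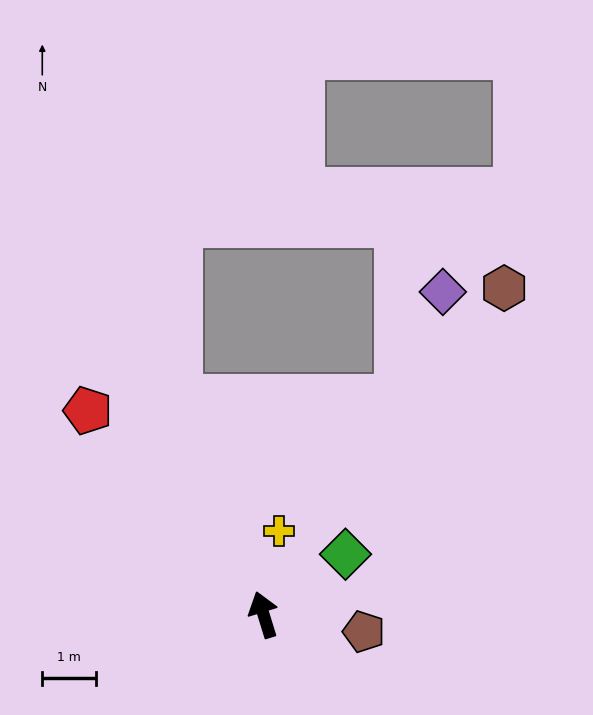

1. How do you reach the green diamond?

turn right 71°, forward 1.9 m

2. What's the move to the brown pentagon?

turn right 117°, forward 1.9 m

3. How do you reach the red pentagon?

turn left 24°, forward 5.0 m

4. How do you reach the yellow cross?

turn right 28°, forward 1.6 m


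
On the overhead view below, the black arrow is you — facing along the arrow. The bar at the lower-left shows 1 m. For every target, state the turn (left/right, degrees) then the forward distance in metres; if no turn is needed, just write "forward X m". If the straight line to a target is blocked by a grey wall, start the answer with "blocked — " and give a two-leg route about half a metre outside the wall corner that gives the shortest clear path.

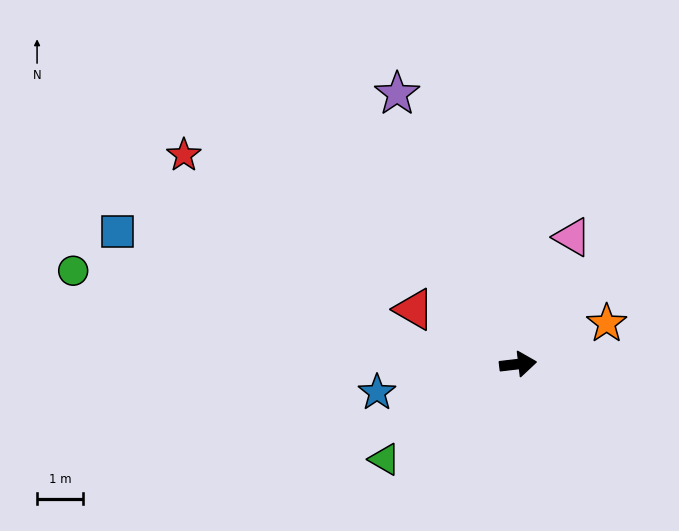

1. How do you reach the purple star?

turn left 107°, forward 6.4 m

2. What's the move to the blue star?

turn right 175°, forward 3.1 m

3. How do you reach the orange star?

turn left 18°, forward 2.1 m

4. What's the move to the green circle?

turn left 161°, forward 9.8 m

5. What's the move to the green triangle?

turn right 151°, forward 3.5 m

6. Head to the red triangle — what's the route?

turn left 146°, forward 2.5 m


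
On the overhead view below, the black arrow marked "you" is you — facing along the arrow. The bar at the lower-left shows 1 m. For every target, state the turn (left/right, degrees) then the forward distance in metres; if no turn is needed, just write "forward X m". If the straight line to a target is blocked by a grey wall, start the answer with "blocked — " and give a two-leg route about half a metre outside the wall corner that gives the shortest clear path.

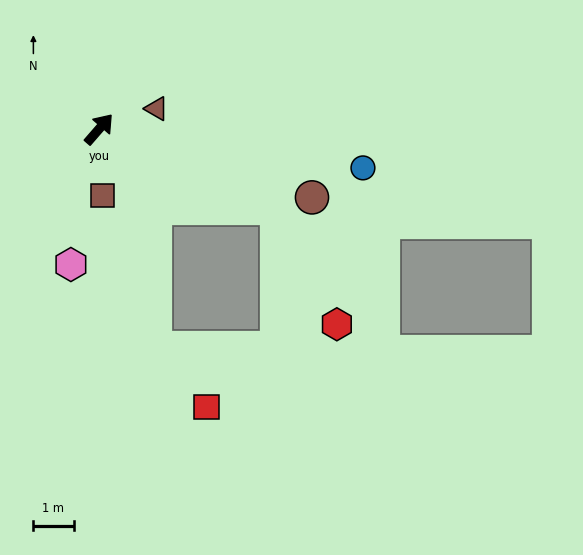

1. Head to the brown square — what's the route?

turn right 136°, forward 1.7 m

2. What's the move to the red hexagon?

blocked — turn right 73°, forward 4.8 m, then turn right 39°, forward 3.3 m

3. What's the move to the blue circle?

turn right 57°, forward 6.6 m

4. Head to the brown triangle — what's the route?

turn right 30°, forward 1.5 m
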